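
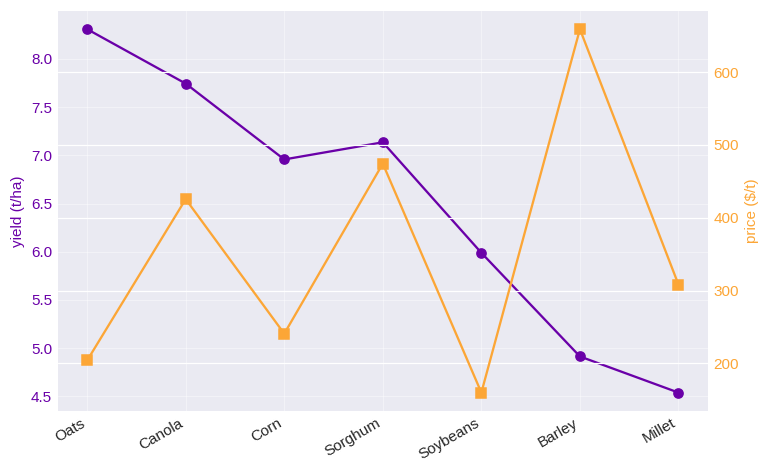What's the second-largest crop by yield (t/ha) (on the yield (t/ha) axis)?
Top 3 (on the yield (t/ha) axis): Oats ≈ 8.5, Canola ≈ 7.5, Sorghum ≈ 7.0.

Canola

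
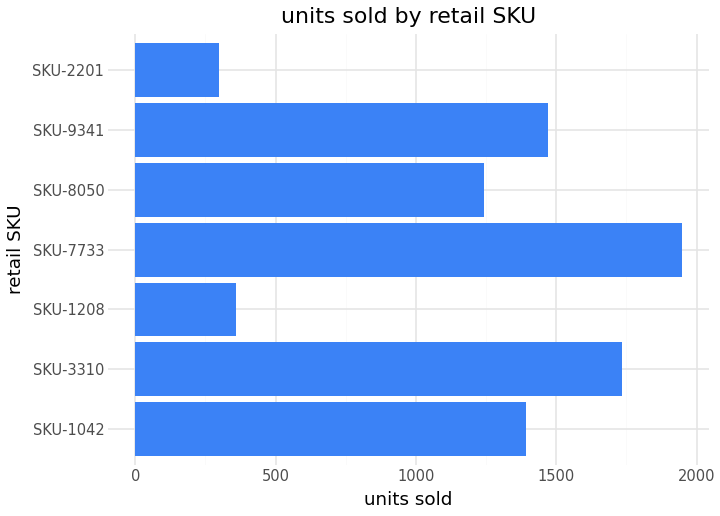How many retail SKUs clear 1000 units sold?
Above 1000: SKU-1042, SKU-3310, SKU-7733, SKU-8050, SKU-9341.

5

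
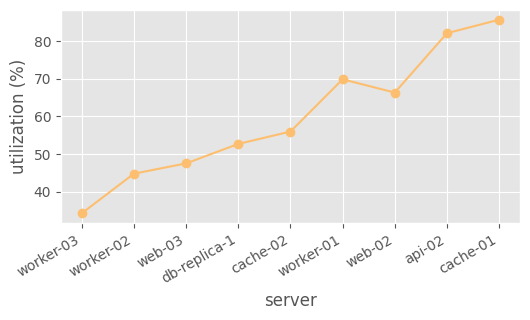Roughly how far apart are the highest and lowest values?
≈ 50

Max cache-01 ≈ 85, min worker-03 ≈ 35; range ≈ 50.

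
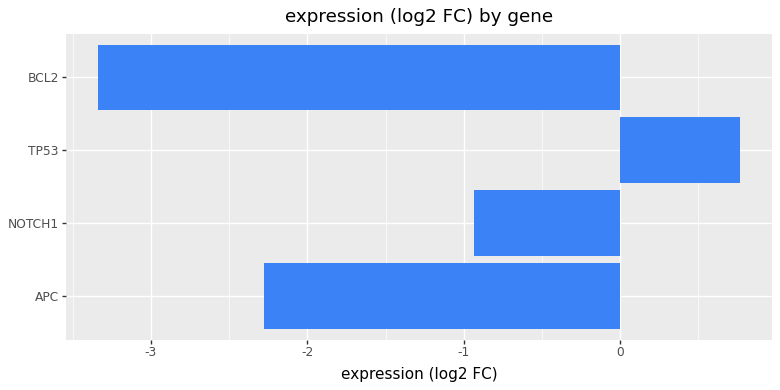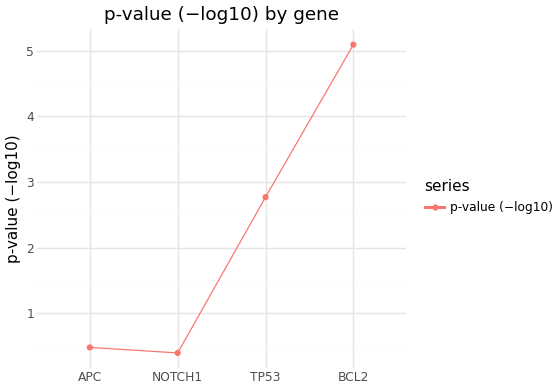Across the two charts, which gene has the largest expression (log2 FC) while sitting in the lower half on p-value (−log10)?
NOTCH1

Chart 2 median p-value (−log10) ≈ 1.5; below-median genes: APC, NOTCH1. Among those, NOTCH1 has the highest expression (log2 FC) (≈ -0.9).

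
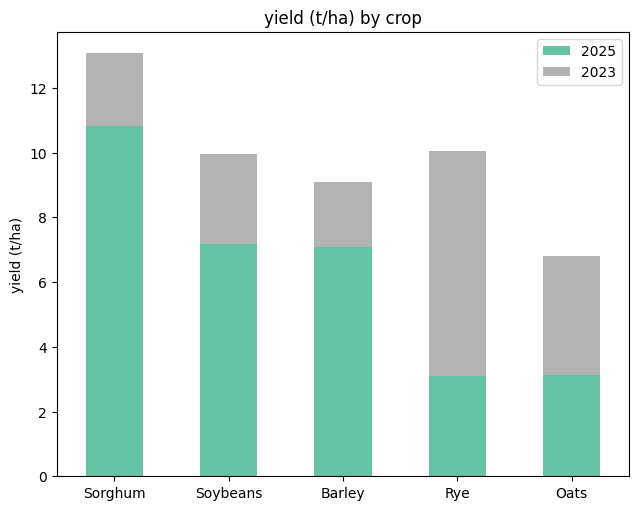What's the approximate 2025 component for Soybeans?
2025 top ≈ 8, bottom ≈ 0; segment ≈ 8.

≈ 8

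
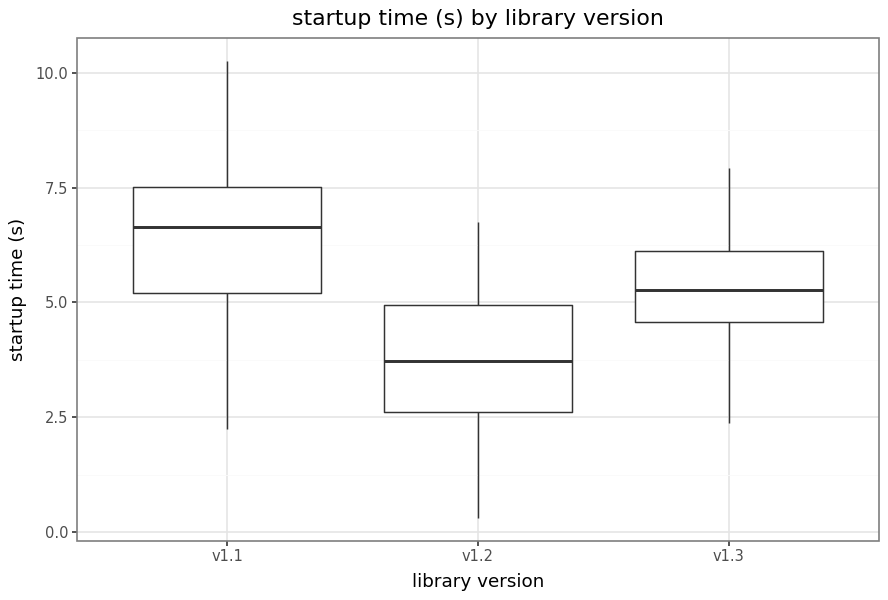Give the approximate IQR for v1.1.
≈ 2.5

Q3 ≈ 7.5, Q1 ≈ 5.0; IQR ≈ 2.5.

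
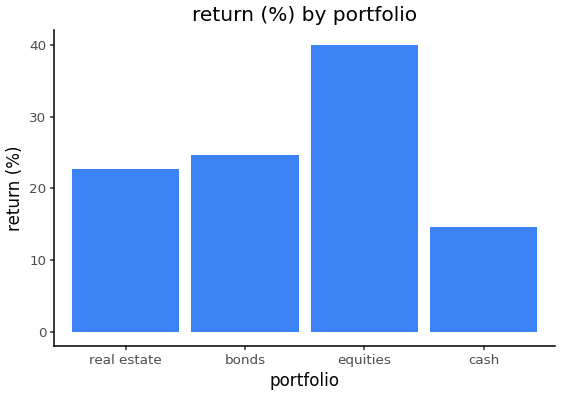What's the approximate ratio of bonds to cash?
bonds ≈ 25, cash ≈ 15; 25/15 ≈ 1.67.

≈ 1.67×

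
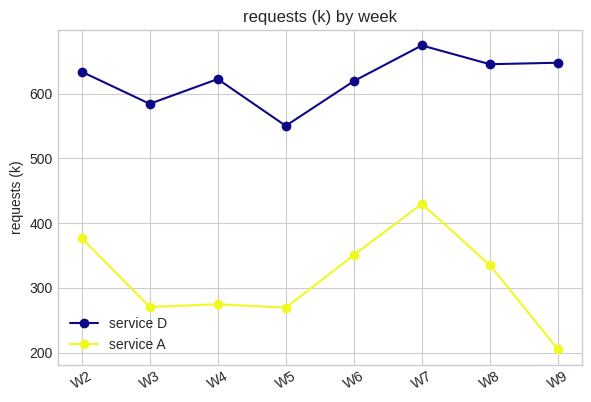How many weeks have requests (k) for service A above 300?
Above 300: W2, W6, W7, W8.

4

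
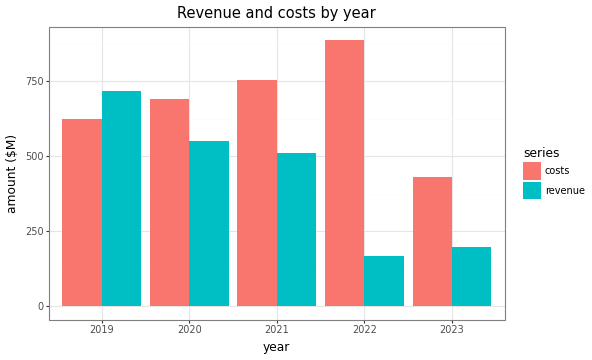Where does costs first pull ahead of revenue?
2019: costs ≈ 600 vs revenue ≈ 700 (not yet); 2020: costs ≈ 700 vs revenue ≈ 500 (first crossover).

2020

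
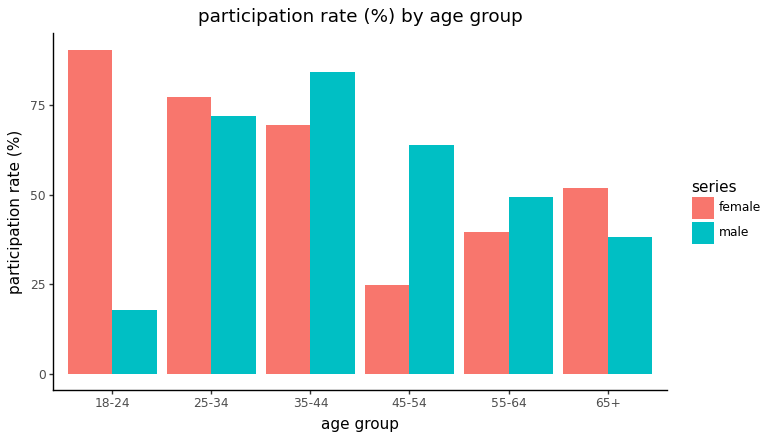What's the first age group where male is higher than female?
35-44

25-34: male ≈ 70 vs female ≈ 80 (not yet); 35-44: male ≈ 80 vs female ≈ 70 (first crossover).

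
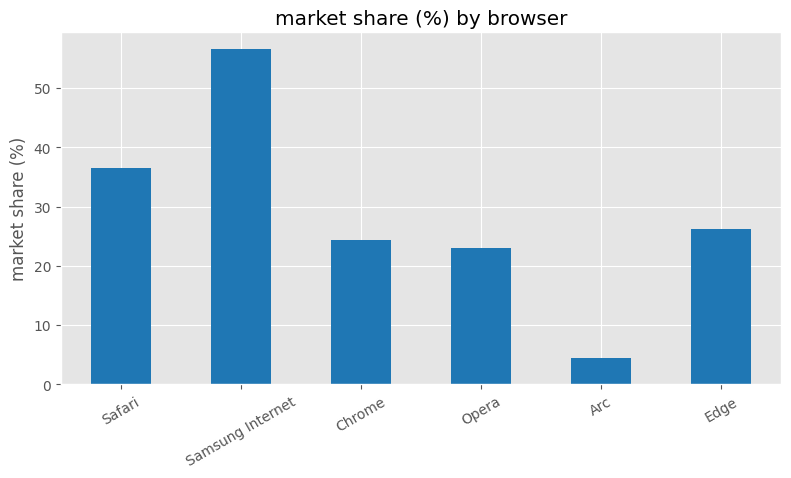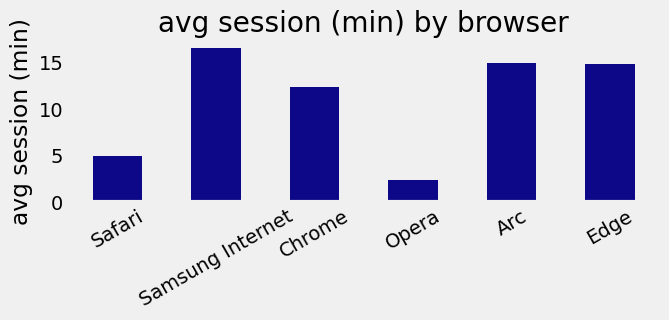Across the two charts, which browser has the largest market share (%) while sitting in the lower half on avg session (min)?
Chart 2 median avg session (min) ≈ 14; below-median browsers: Safari, Chrome, Opera. Among those, Safari has the highest market share (%) (≈ 40).

Safari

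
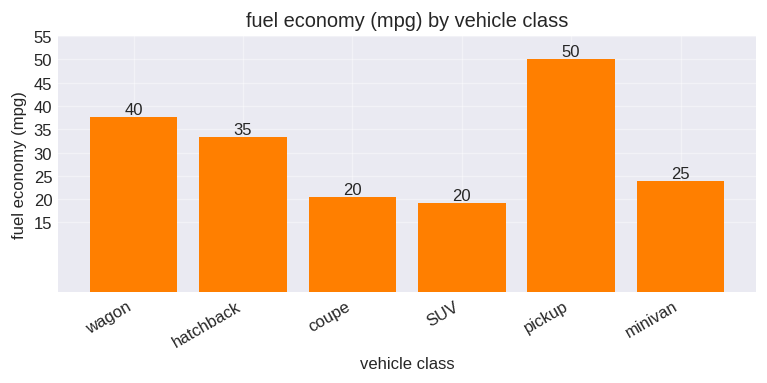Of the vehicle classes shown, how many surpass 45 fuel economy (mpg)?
Above 45: pickup.

1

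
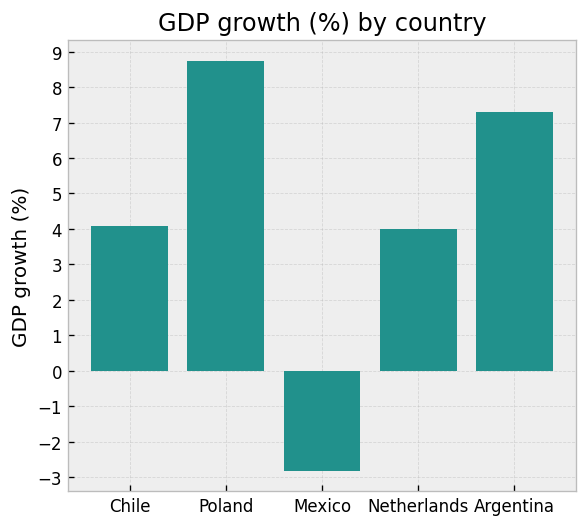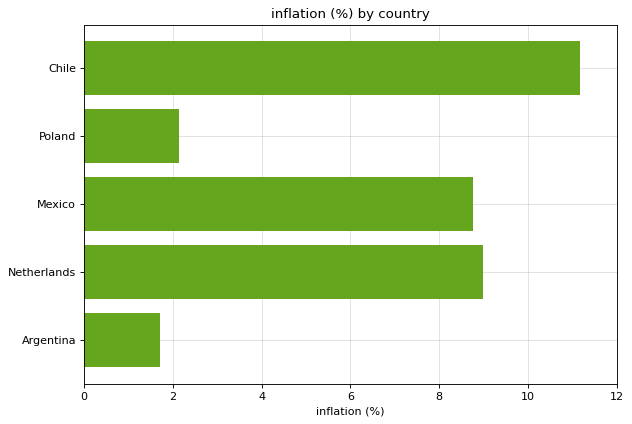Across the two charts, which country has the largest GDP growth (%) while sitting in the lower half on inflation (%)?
Chart 2 median inflation (%) ≈ 8; below-median countries: Poland, Argentina. Among those, Poland has the highest GDP growth (%) (≈ 9).

Poland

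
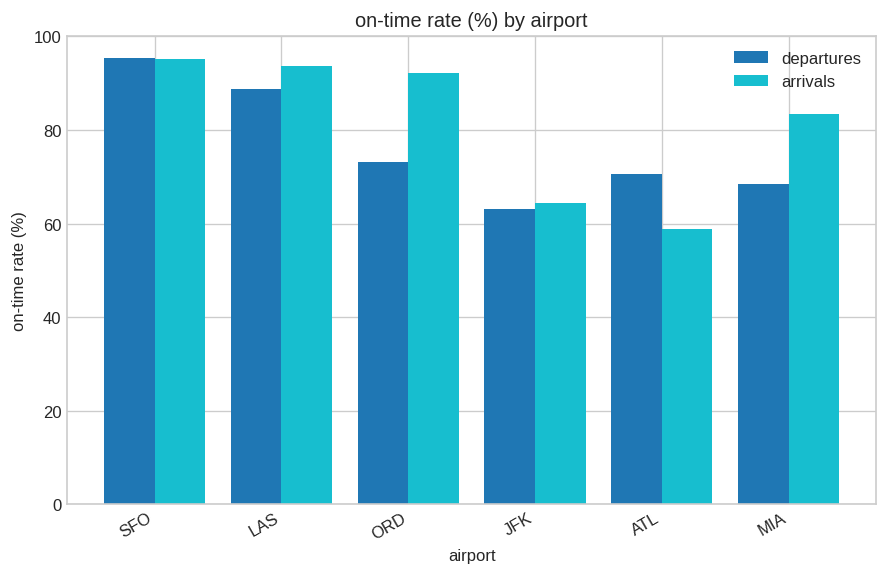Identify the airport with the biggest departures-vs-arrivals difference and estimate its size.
ORD, ≈ 20 %

ORD: departures ≈ 70, arrivals ≈ 90 → gap ≈ 20. Next-largest (MIA) is only ≈ 10.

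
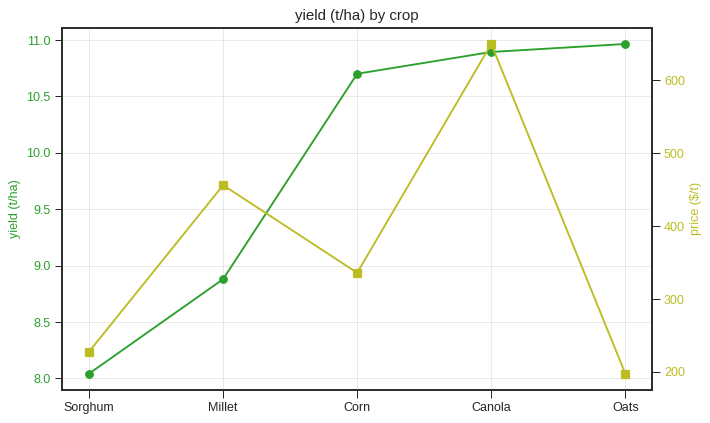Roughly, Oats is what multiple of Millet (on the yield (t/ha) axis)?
Oats ≈ 11.0, Millet ≈ 9.0; 11.0/9.0 ≈ 1.22.

≈ 1.22×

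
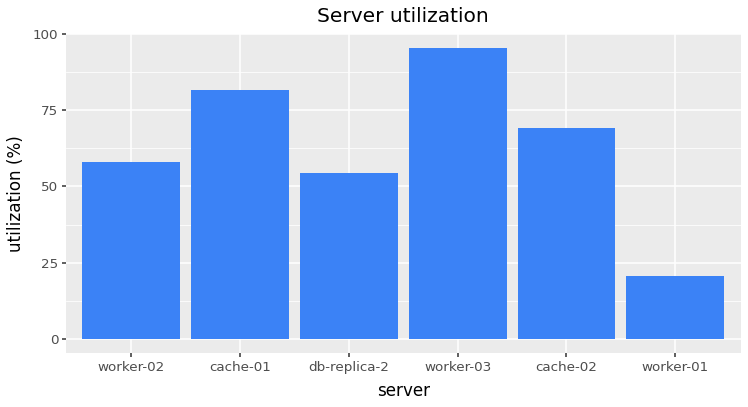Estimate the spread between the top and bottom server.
Max worker-03 ≈ 100, min worker-01 ≈ 20; range ≈ 80.

≈ 80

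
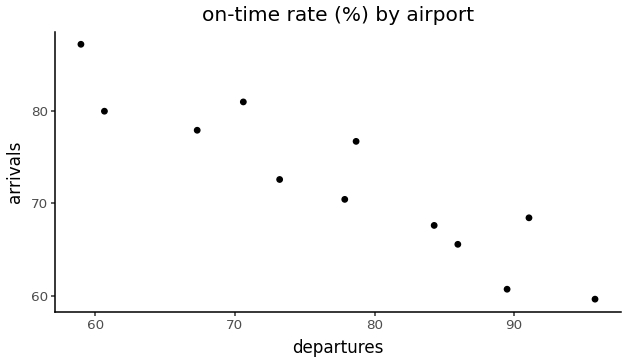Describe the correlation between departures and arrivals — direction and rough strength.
negative, strong

Points are negatively correlated; strong (|r| ≈ 0.9).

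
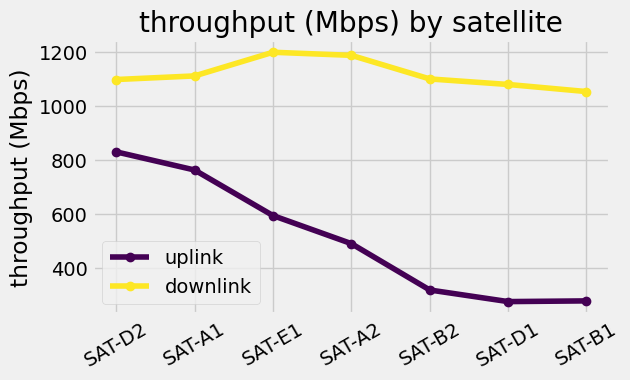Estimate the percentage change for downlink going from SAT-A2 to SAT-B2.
SAT-A2 ≈ 1200, SAT-B2 ≈ 1100; (1100 − 1200) / 1200 ≈ -8.3%.

≈ -8.3%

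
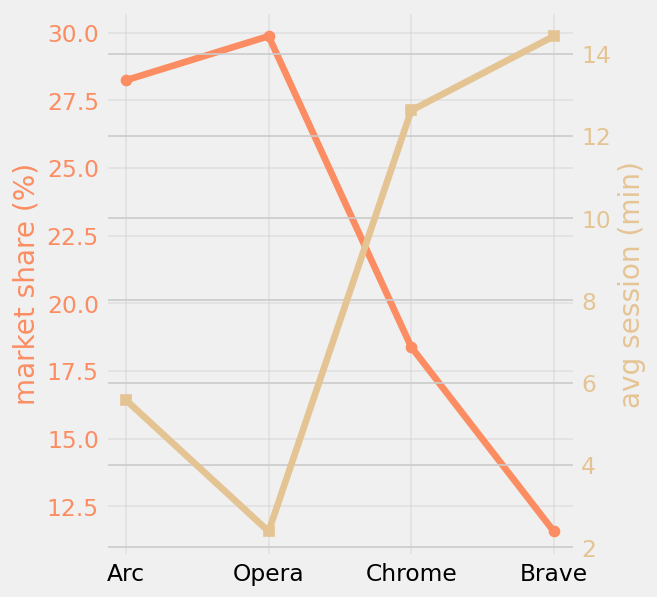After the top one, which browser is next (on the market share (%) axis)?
Arc

Top 3 (on the market share (%) axis): Opera ≈ 30, Arc ≈ 28, Chrome ≈ 18.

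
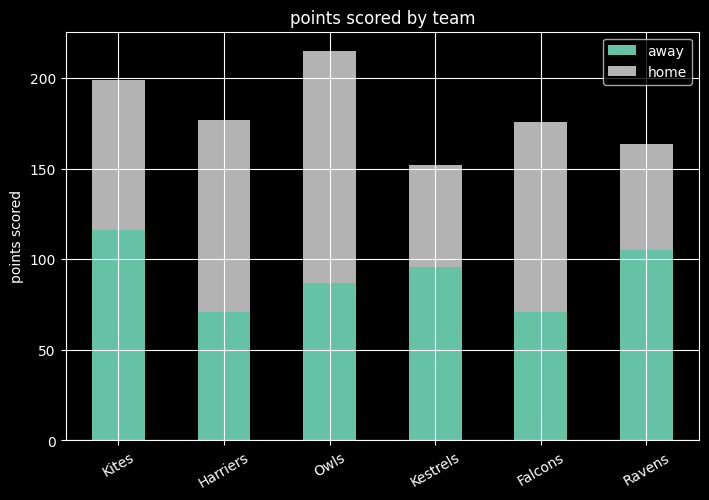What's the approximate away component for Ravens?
≈ 100

away top ≈ 100, bottom ≈ 0; segment ≈ 100.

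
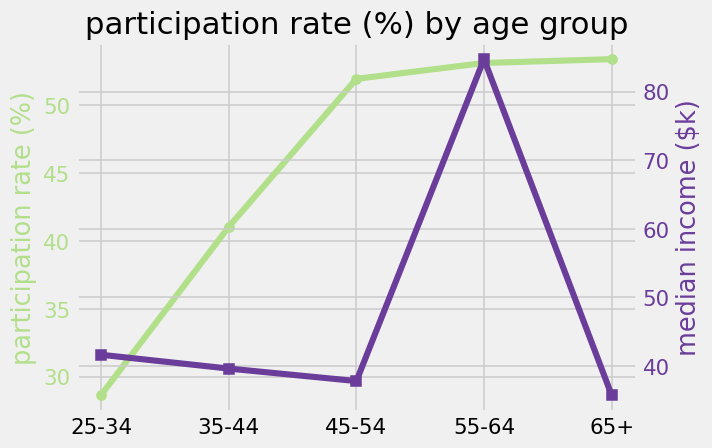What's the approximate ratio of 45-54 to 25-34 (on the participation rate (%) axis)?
≈ 1.67×

45-54 ≈ 50, 25-34 ≈ 30; 50/30 ≈ 1.67.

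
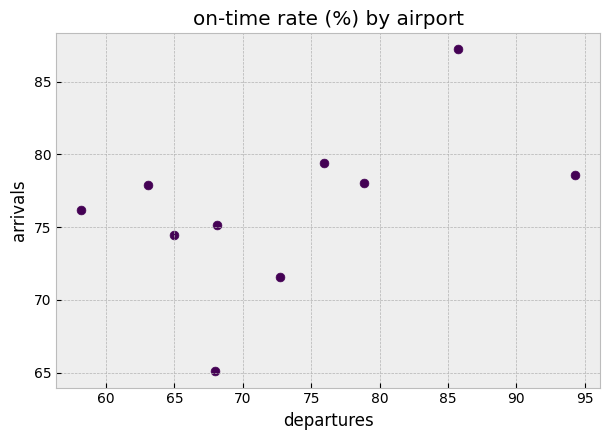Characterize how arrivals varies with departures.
positive, moderate

Points are positively correlated; moderate (|r| ≈ 0.5).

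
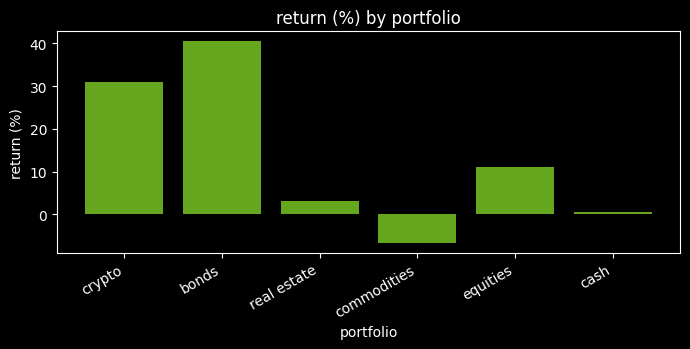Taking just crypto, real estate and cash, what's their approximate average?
≈ 12

(30 + 5 + 0) / 3 ≈ 12.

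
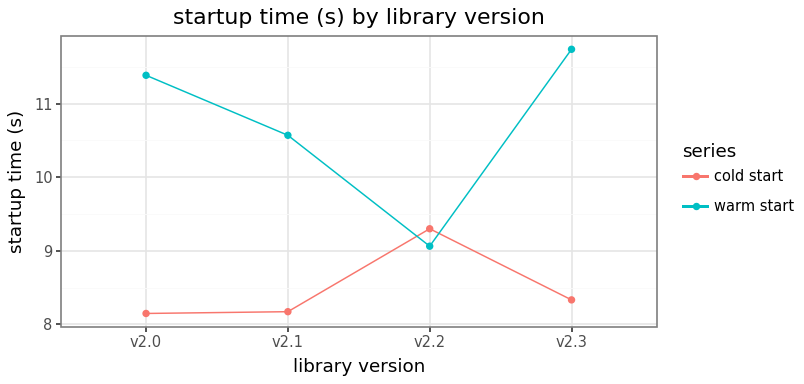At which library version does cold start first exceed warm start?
v2.2

v2.1: cold start ≈ 8.0 vs warm start ≈ 10.5 (not yet); v2.2: cold start ≈ 9.5 vs warm start ≈ 9.0 (first crossover).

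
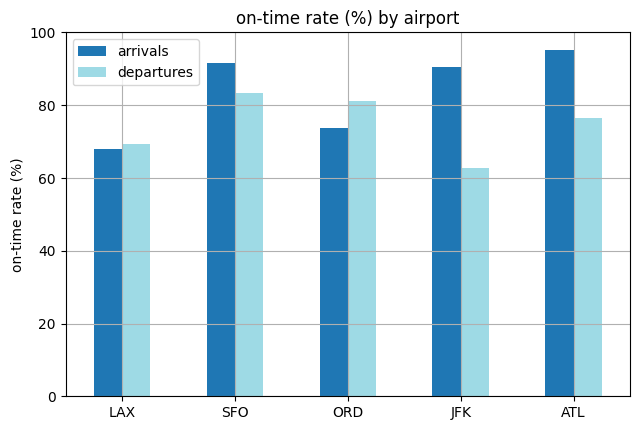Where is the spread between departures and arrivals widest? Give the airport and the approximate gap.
JFK: departures ≈ 60, arrivals ≈ 90 → gap ≈ 30. Next-largest (ATL) is only ≈ 20.

JFK, ≈ 30 %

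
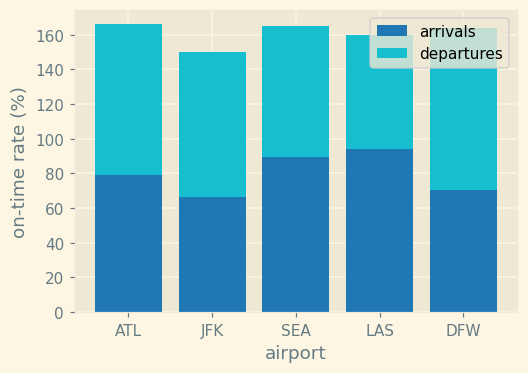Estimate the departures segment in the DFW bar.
≈ 80

departures top ≈ 160, bottom ≈ 80; segment ≈ 80.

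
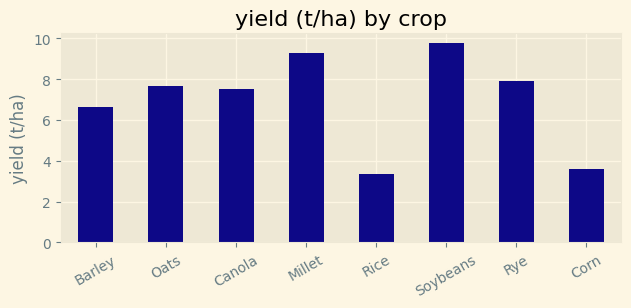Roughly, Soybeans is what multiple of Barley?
Soybeans ≈ 10, Barley ≈ 7; 10/7 ≈ 1.43.

≈ 1.43×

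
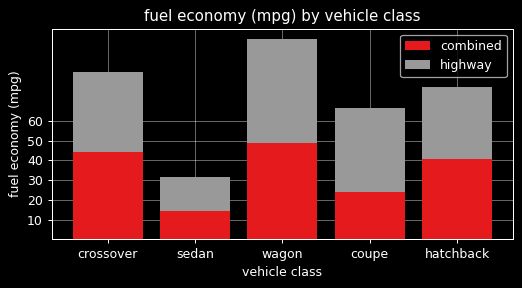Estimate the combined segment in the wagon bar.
≈ 50

combined top ≈ 50, bottom ≈ 0; segment ≈ 50.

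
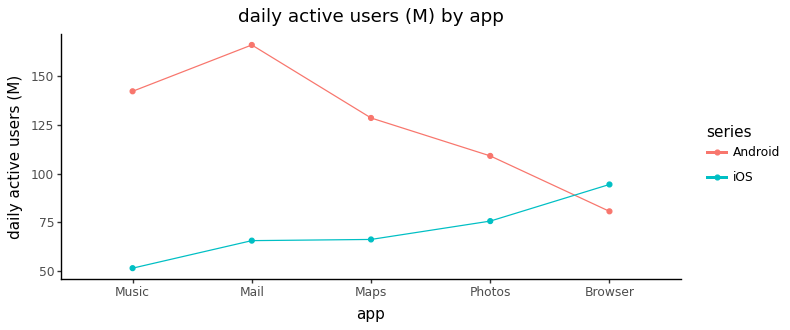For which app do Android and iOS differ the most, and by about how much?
Mail, ≈ 100 M

Mail: Android ≈ 170, iOS ≈ 70 → gap ≈ 100. Next-largest (Music) is only ≈ 90.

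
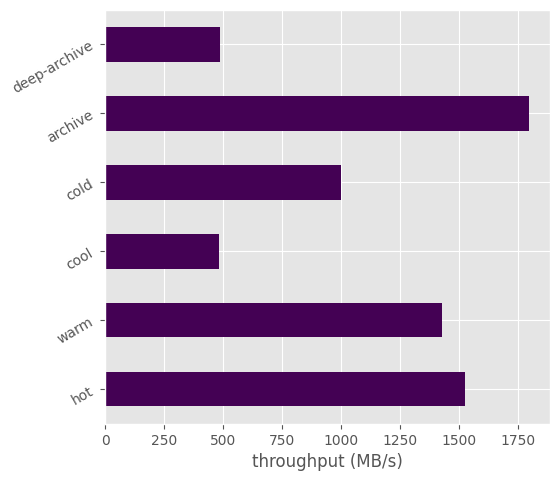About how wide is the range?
≈ 1400

Max archive ≈ 1800, min cool ≈ 400; range ≈ 1400.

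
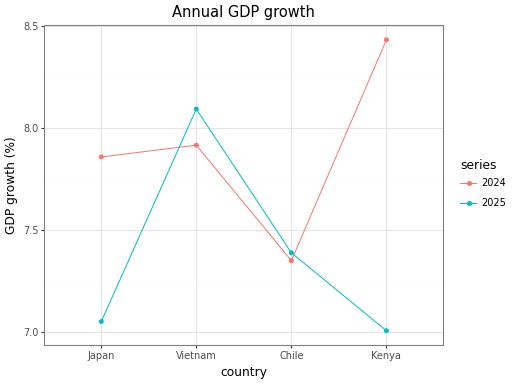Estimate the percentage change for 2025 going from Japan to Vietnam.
≈ +14.3%

Japan ≈ 7.0, Vietnam ≈ 8.0; (8.0 − 7.0) / 7.0 ≈ +14.3%.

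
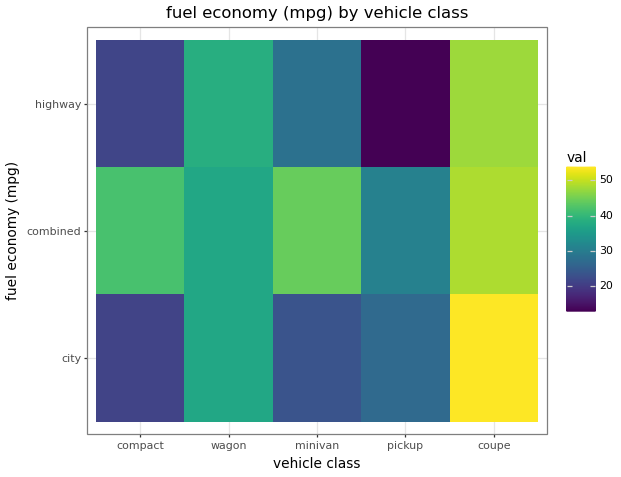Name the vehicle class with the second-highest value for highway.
wagon

Top 3 for highway: coupe ≈ 50, wagon ≈ 40, minivan ≈ 30.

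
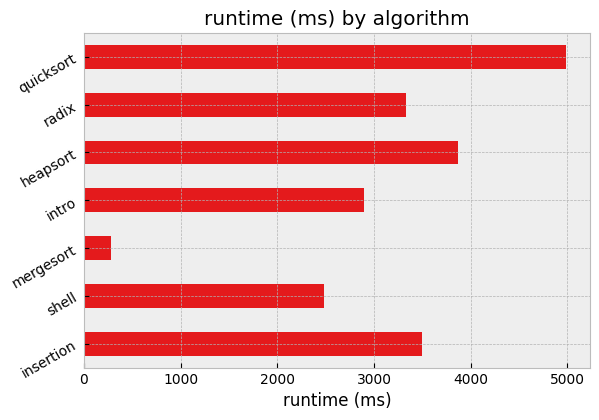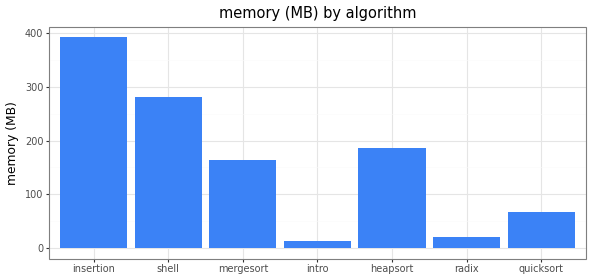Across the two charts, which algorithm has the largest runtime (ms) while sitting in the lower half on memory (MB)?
Chart 2 median memory (MB) ≈ 150; below-median algorithms: intro, radix, quicksort. Among those, quicksort has the highest runtime (ms) (≈ 5000).

quicksort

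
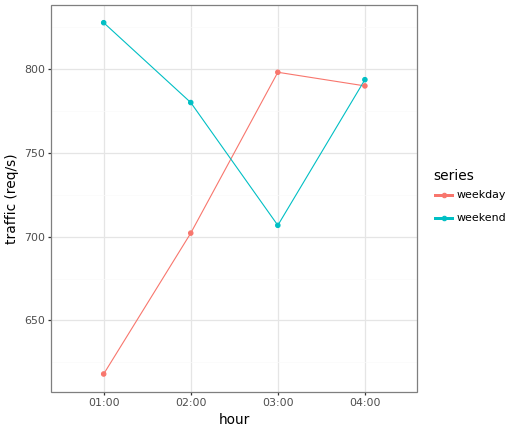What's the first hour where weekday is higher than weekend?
02:00: weekday ≈ 700 vs weekend ≈ 780 (not yet); 03:00: weekday ≈ 800 vs weekend ≈ 700 (first crossover).

03:00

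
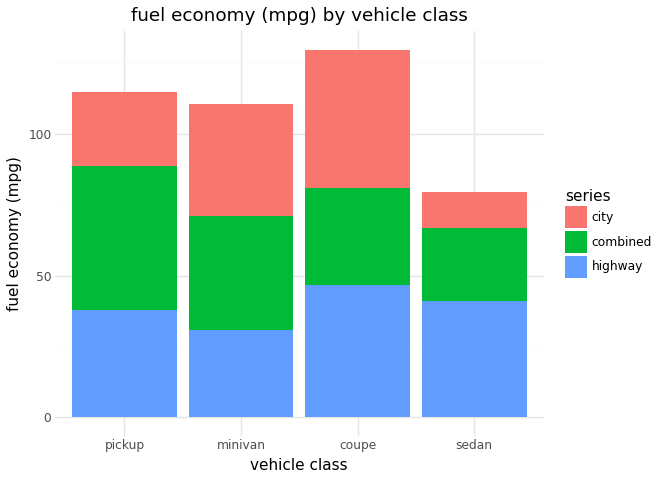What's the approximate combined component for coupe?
combined top ≈ 80, bottom ≈ 40; segment ≈ 40.

≈ 40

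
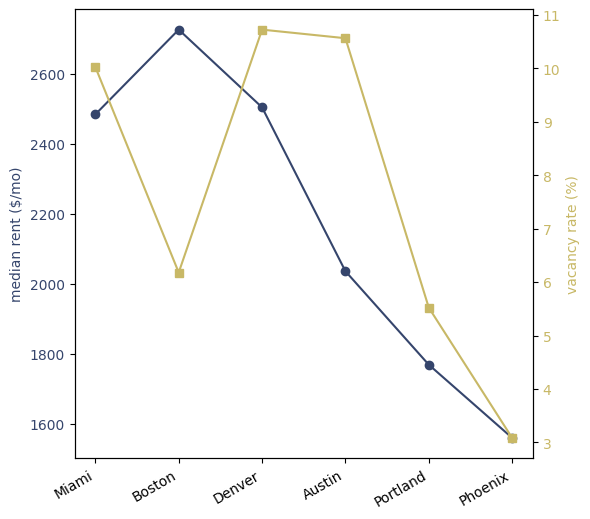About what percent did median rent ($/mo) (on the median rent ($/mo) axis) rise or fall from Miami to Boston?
Miami ≈ 2500, Boston ≈ 2700; (2700 − 2500) / 2500 ≈ +8%.

≈ +8%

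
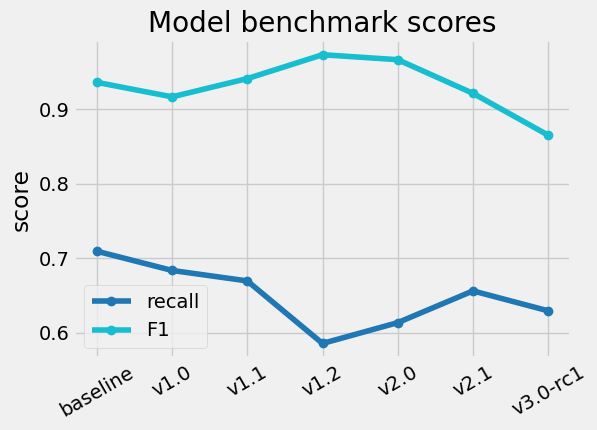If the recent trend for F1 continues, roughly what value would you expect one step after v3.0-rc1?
Last three: 0.95, 0.90, 0.85 → slope ≈ -0.05/step → next ≈ 0.8.

≈ 0.8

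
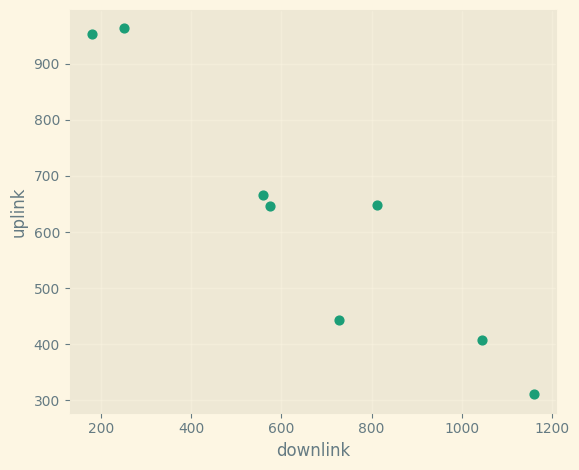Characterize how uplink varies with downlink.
negative, strong

Points are negatively correlated; strong (|r| ≈ 0.9).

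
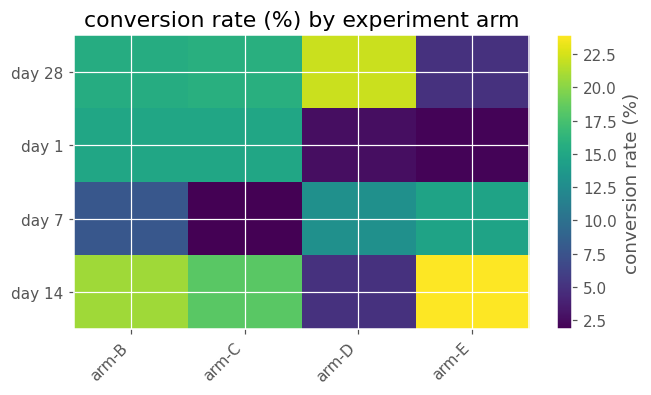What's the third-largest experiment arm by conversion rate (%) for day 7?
Top 4 for day 7: arm-E ≈ 14, arm-D ≈ 12, arm-B ≈ 8, arm-C ≈ 2.

arm-B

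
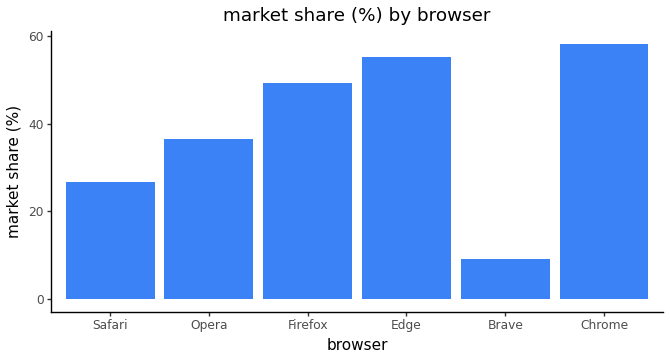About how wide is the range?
Max Chrome ≈ 60, min Brave ≈ 10; range ≈ 50.

≈ 50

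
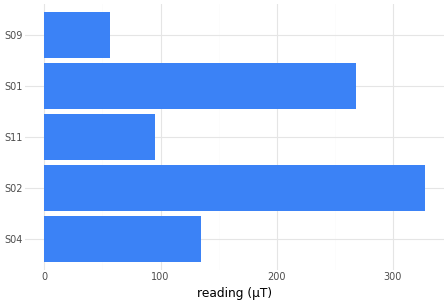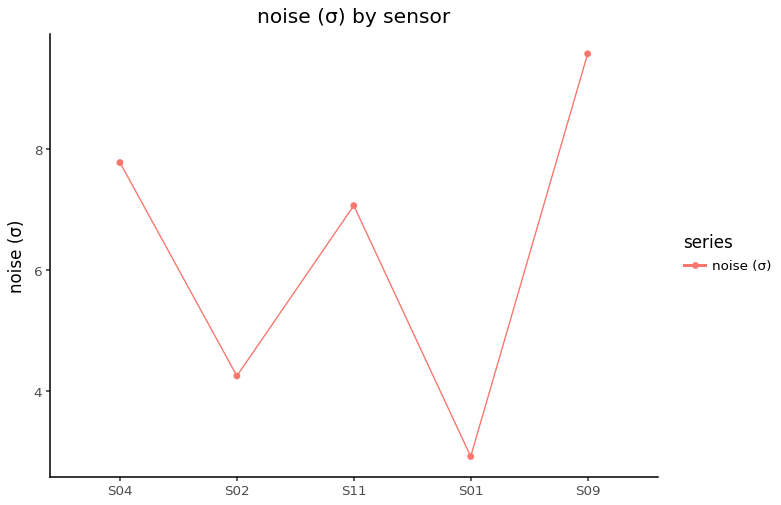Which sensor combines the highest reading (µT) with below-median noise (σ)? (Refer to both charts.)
S02

Chart 2 median noise (σ) ≈ 7; below-median sensors: S02, S01. Among those, S02 has the highest reading (µT) (≈ 350).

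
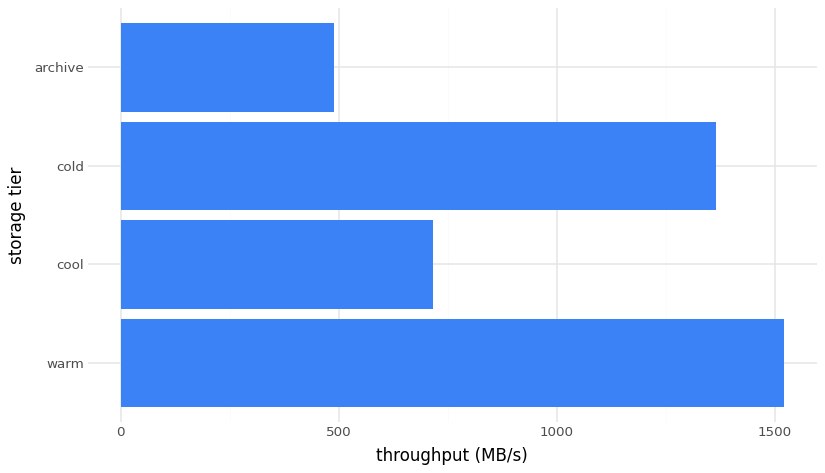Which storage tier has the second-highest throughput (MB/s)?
Top 3: warm ≈ 1600, cold ≈ 1400, cool ≈ 800.

cold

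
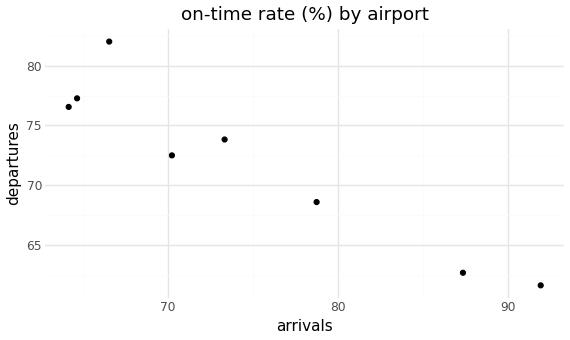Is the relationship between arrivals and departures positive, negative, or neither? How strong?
negative, strong

Points are negatively correlated; strong (|r| ≈ 0.9).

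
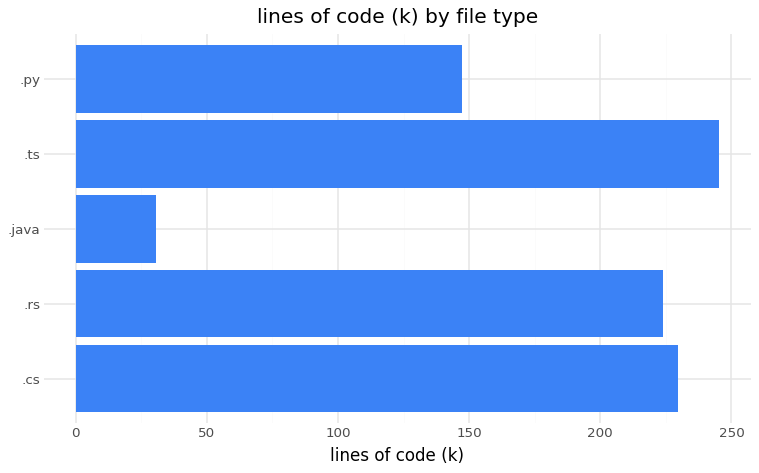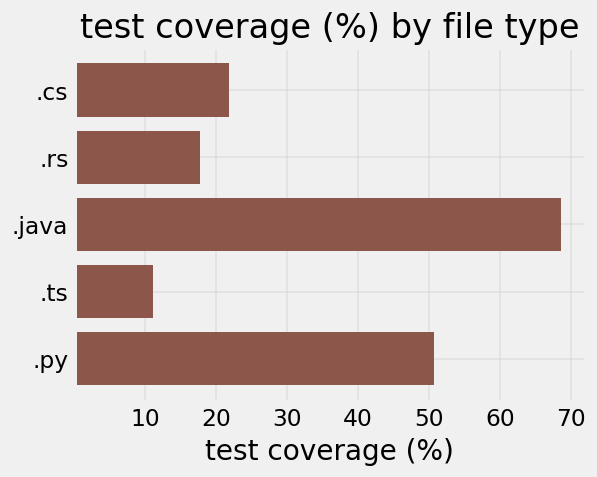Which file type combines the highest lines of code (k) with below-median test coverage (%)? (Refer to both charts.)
.ts

Chart 2 median test coverage (%) ≈ 20; below-median file types: .rs, .ts. Among those, .ts has the highest lines of code (k) (≈ 250).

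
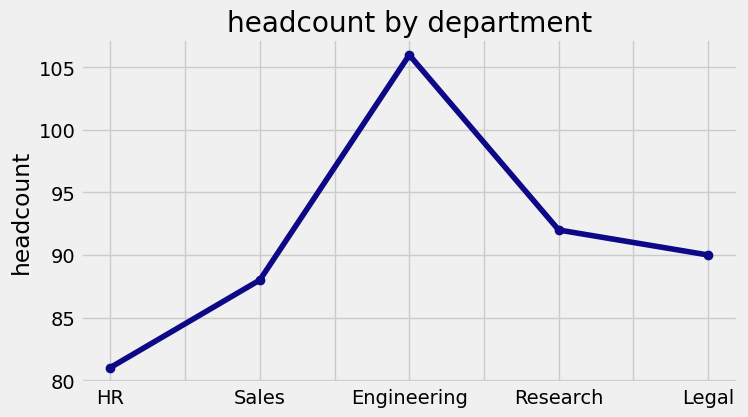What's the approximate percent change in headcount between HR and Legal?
≈ +12.5%

HR ≈ 80, Legal ≈ 90; (90 − 80) / 80 ≈ +12.5%.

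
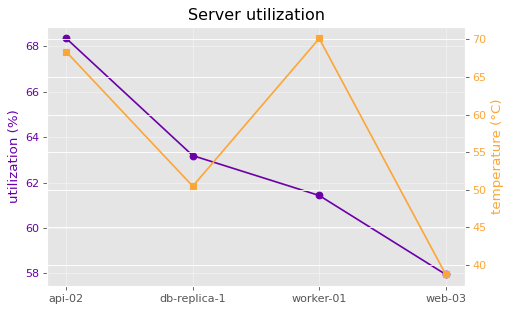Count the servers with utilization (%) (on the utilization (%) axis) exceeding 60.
3

Above 60: api-02, db-replica-1, worker-01.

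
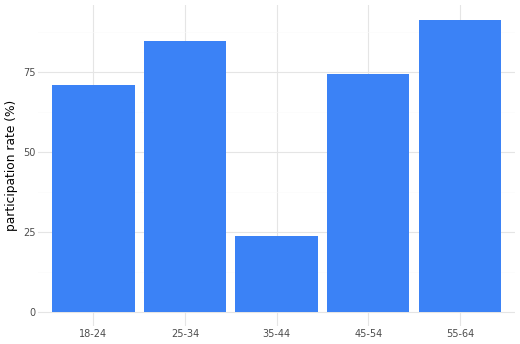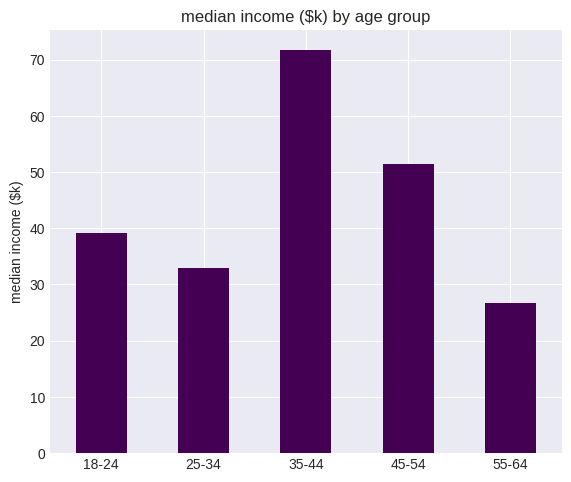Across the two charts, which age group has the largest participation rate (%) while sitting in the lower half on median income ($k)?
55-64

Chart 2 median median income ($k) ≈ 40; below-median age groups: 25-34, 55-64. Among those, 55-64 has the highest participation rate (%) (≈ 90).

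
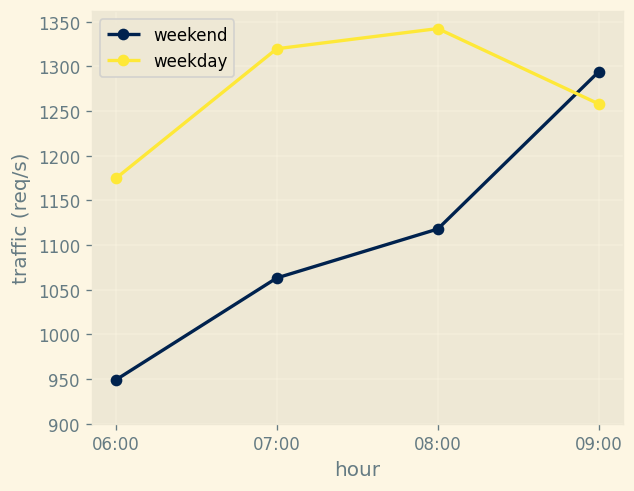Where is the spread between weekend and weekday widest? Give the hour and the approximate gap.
07:00, ≈ 250 req/s

07:00: weekend ≈ 1050, weekday ≈ 1300 → gap ≈ 250. Next-largest (06:00) is only ≈ 200.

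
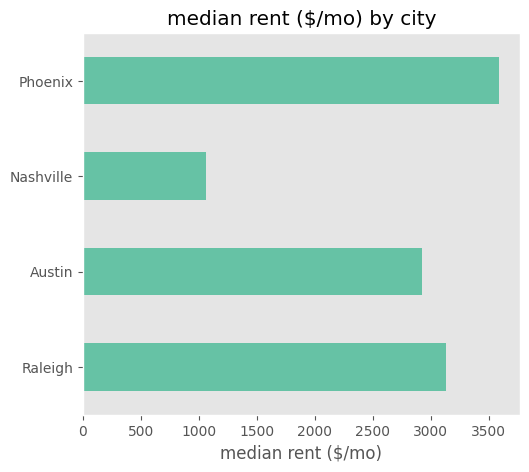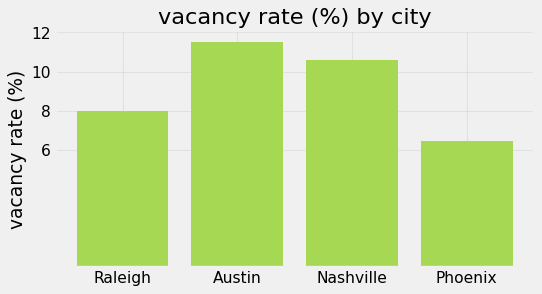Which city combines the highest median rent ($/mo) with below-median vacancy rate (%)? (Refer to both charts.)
Phoenix

Chart 2 median vacancy rate (%) ≈ 10; below-median cities: Raleigh, Phoenix. Among those, Phoenix has the highest median rent ($/mo) (≈ 3500).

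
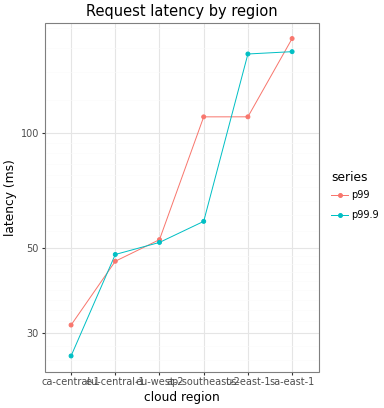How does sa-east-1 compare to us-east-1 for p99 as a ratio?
sa-east-1 ≈ 180, us-east-1 ≈ 120; 180/120 ≈ 1.5.

≈ 1.5×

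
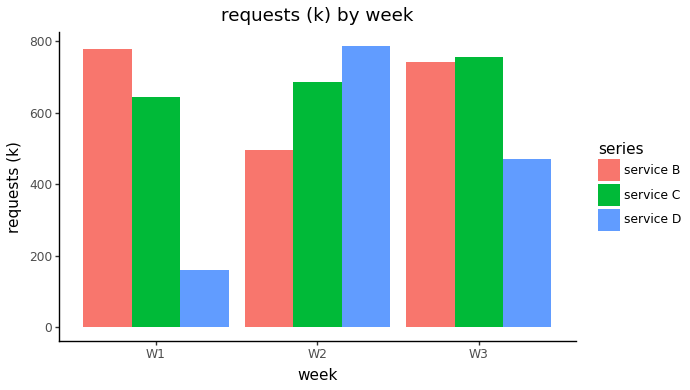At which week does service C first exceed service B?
W1: service C ≈ 600 vs service B ≈ 800 (not yet); W2: service C ≈ 700 vs service B ≈ 500 (first crossover).

W2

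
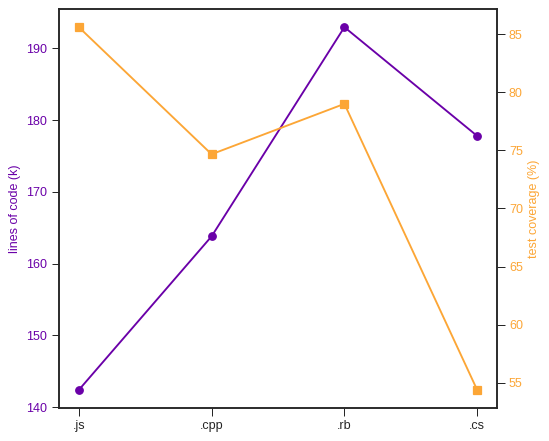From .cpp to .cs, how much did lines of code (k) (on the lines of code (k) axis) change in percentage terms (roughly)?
.cpp ≈ 165, .cs ≈ 180; (180 − 165) / 165 ≈ +9.1%.

≈ +9.1%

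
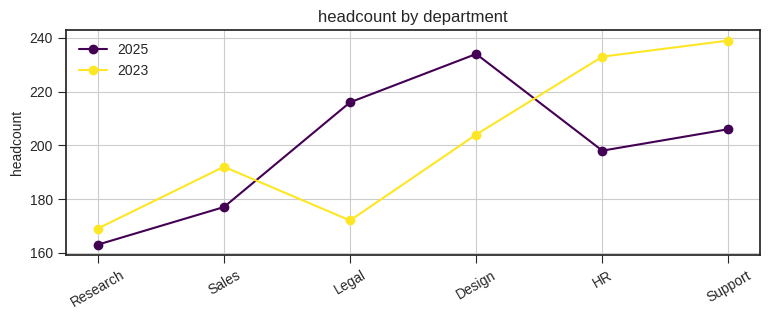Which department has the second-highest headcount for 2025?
Legal

Top 3 for 2025: Design ≈ 230, Legal ≈ 220, Support ≈ 210.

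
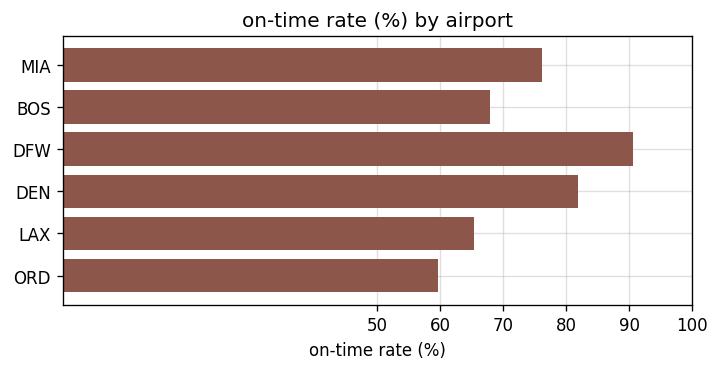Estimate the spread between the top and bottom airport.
Max DFW ≈ 90, min ORD ≈ 60; range ≈ 30.

≈ 30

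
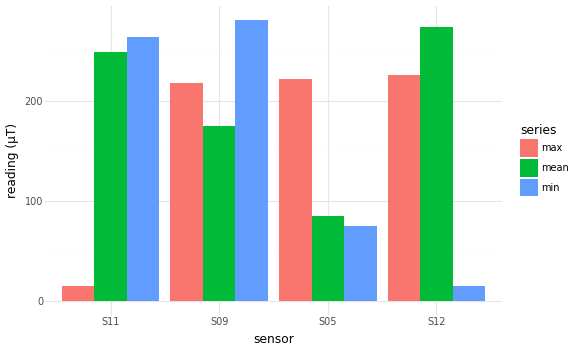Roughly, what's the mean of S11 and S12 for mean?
≈ 262

(250 + 275) / 2 ≈ 262.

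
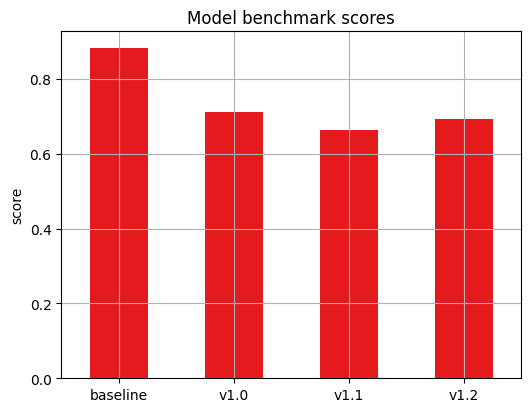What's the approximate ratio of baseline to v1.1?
≈ 1.29×

baseline ≈ 0.9, v1.1 ≈ 0.7; 0.9/0.7 ≈ 1.29.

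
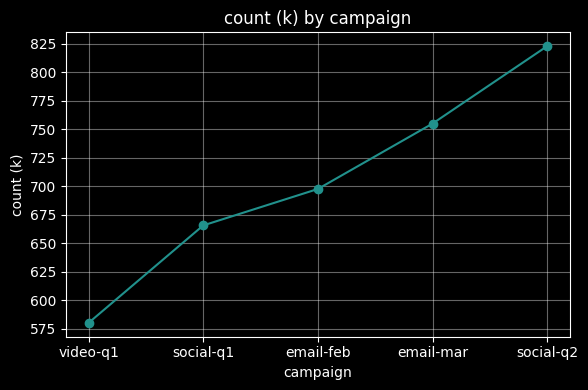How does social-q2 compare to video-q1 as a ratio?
≈ 1.43×

social-q2 ≈ 825, video-q1 ≈ 575; 825/575 ≈ 1.43.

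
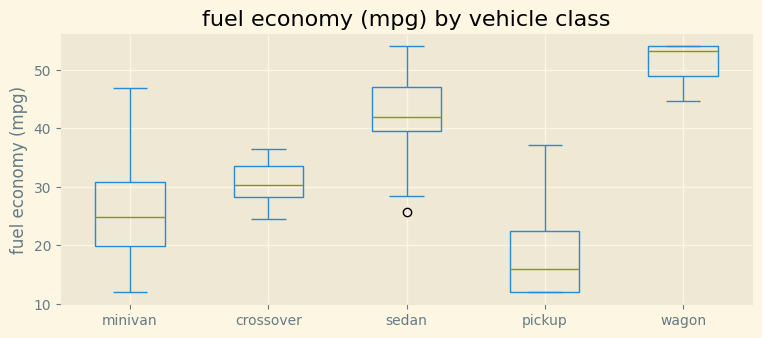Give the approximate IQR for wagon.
Q3 ≈ 55, Q1 ≈ 50; IQR ≈ 5.

≈ 5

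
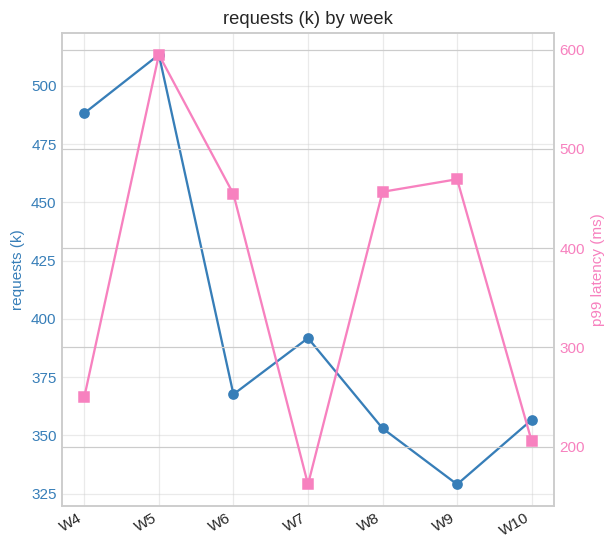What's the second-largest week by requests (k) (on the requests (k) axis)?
Top 3 (on the requests (k) axis): W5 ≈ 520, W4 ≈ 480, W7 ≈ 400.

W4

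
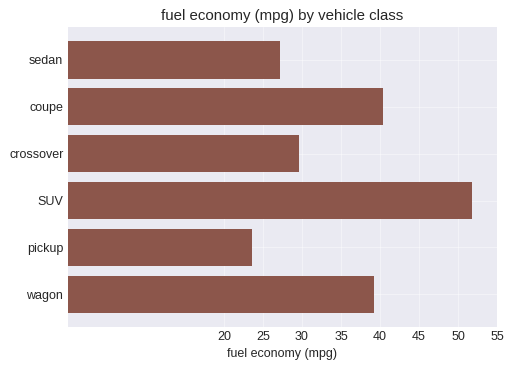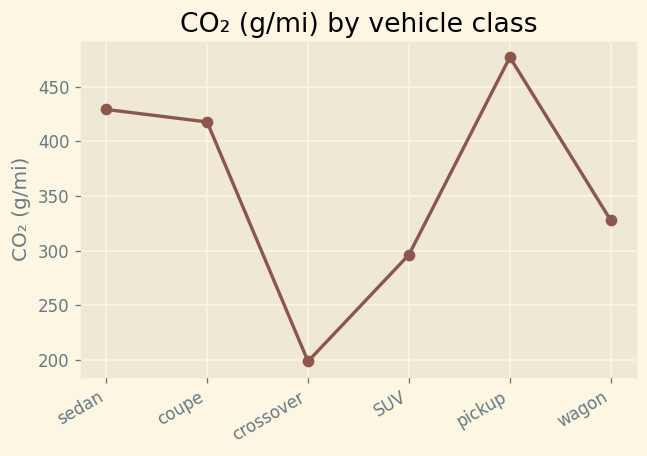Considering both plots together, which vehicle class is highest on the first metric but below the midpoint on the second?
Chart 2 median CO₂ (g/mi) ≈ 350; below-median vehicle classes: crossover, SUV, wagon. Among those, SUV has the highest fuel economy (mpg) (≈ 50).

SUV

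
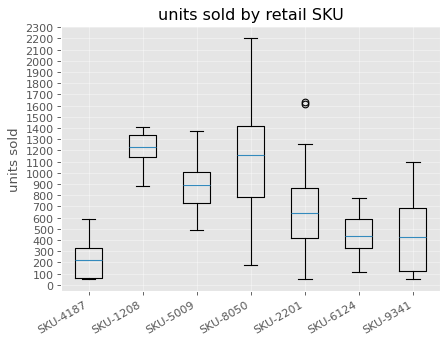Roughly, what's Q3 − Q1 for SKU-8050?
≈ 600

Q3 ≈ 1400, Q1 ≈ 800; IQR ≈ 600.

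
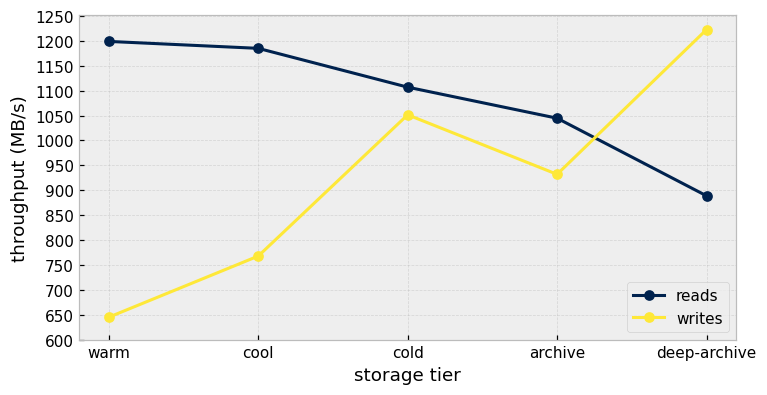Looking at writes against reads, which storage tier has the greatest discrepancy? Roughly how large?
warm, ≈ 550 MB/s

warm: writes ≈ 650, reads ≈ 1200 → gap ≈ 550. Next-largest (cool) is only ≈ 450.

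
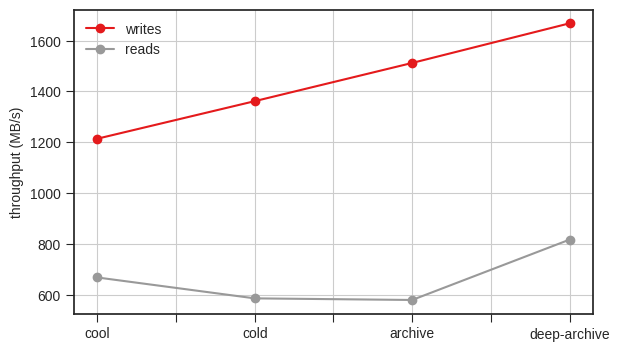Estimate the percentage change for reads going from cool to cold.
≈ -14.3%

cool ≈ 700, cold ≈ 600; (600 − 700) / 700 ≈ -14.3%.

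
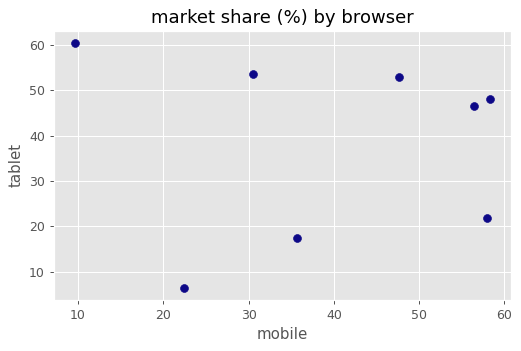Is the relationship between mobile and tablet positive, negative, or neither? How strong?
no clear correlation

Points are roughly uncorrelated; weak (|r| ≈ 0.0).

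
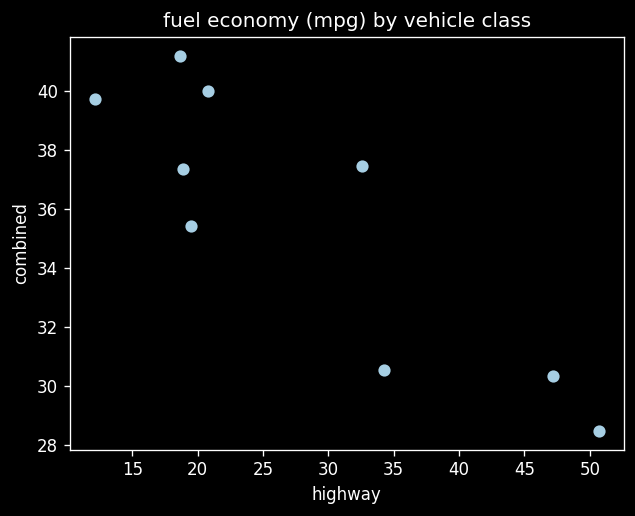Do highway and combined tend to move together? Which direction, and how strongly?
Points are negatively correlated; strong (|r| ≈ 0.9).

negative, strong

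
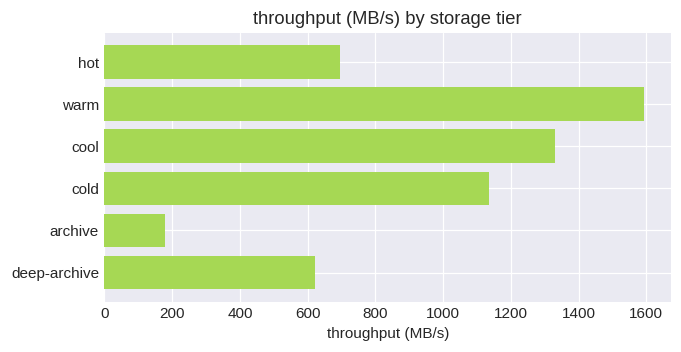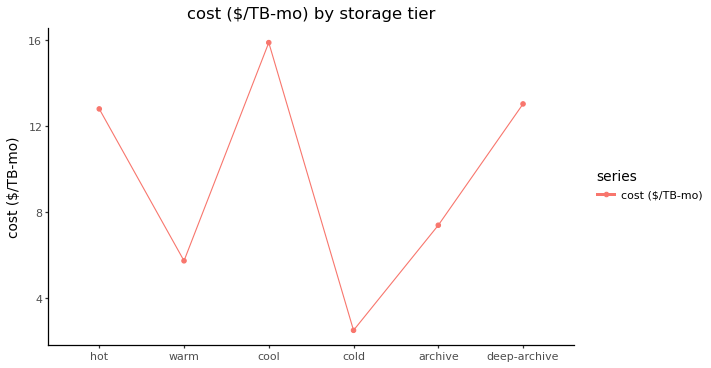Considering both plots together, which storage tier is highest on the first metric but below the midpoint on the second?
Chart 2 median cost ($/TB-mo) ≈ 10; below-median storage tiers: warm, cold, archive. Among those, warm has the highest throughput (MB/s) (≈ 1600).

warm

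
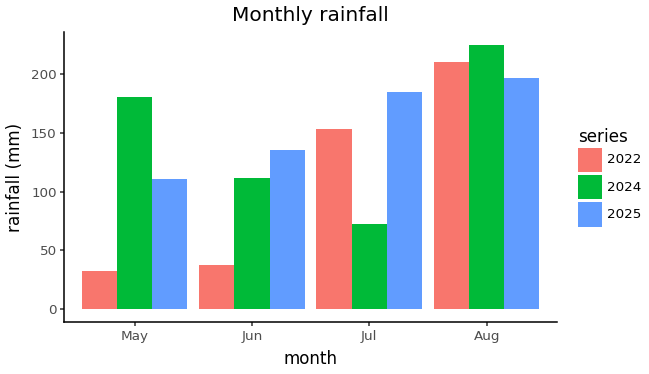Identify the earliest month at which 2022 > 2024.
Jul

Jun: 2022 ≈ 40 vs 2024 ≈ 120 (not yet); Jul: 2022 ≈ 160 vs 2024 ≈ 80 (first crossover).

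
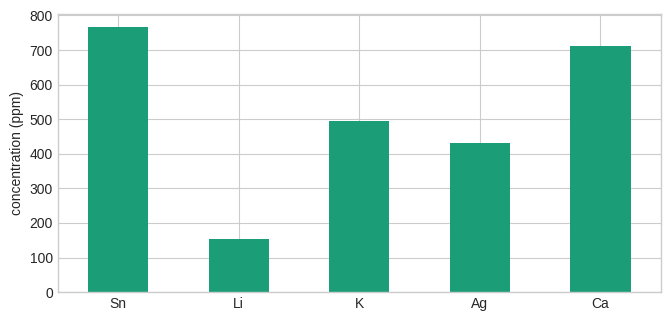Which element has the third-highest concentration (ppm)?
Top 4: Sn ≈ 800, Ca ≈ 700, K ≈ 500, Ag ≈ 400.

K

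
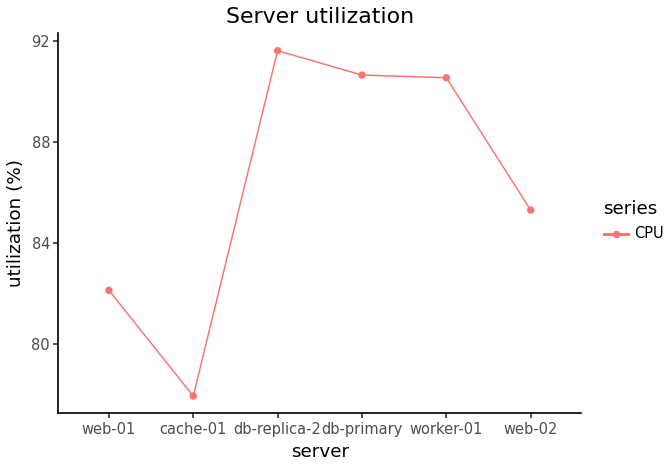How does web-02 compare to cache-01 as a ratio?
web-02 ≈ 86, cache-01 ≈ 78; 86/78 ≈ 1.1.

≈ 1.1×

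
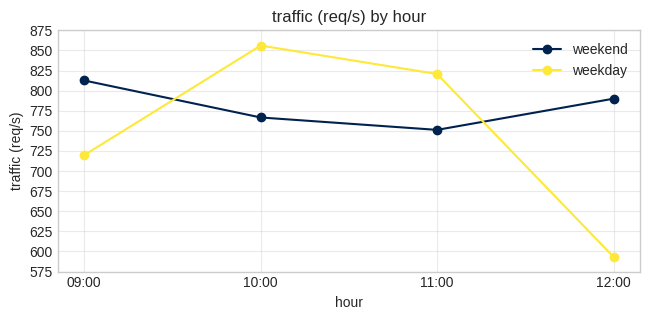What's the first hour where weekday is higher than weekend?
09:00: weekday ≈ 725 vs weekend ≈ 825 (not yet); 10:00: weekday ≈ 850 vs weekend ≈ 775 (first crossover).

10:00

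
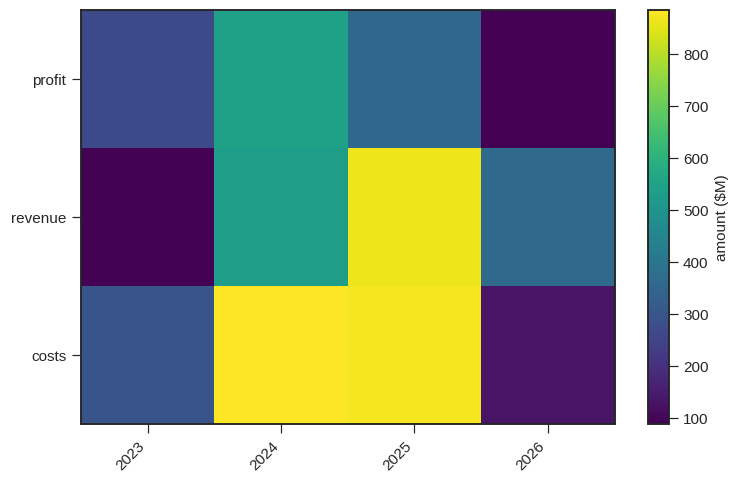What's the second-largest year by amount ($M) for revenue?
Top 3 for revenue: 2025 ≈ 900, 2024 ≈ 500, 2026 ≈ 400.

2024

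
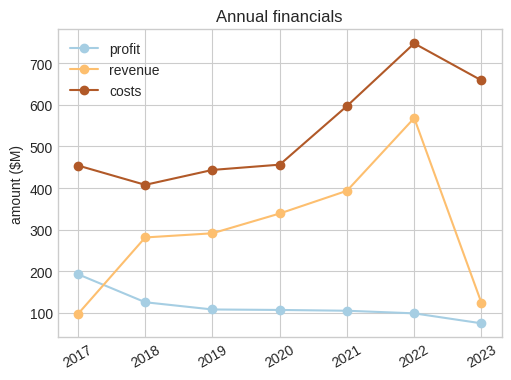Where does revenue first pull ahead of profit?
2018

2017: revenue ≈ 100 vs profit ≈ 200 (not yet); 2018: revenue ≈ 300 vs profit ≈ 100 (first crossover).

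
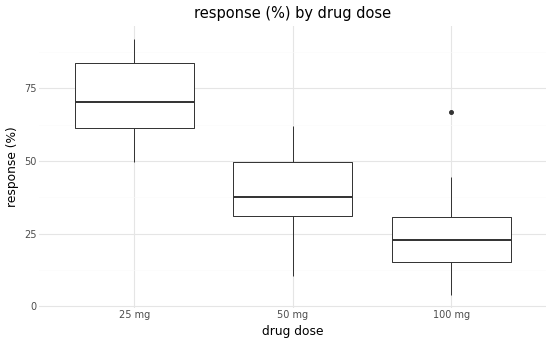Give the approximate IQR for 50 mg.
Q3 ≈ 50, Q1 ≈ 30; IQR ≈ 20.

≈ 20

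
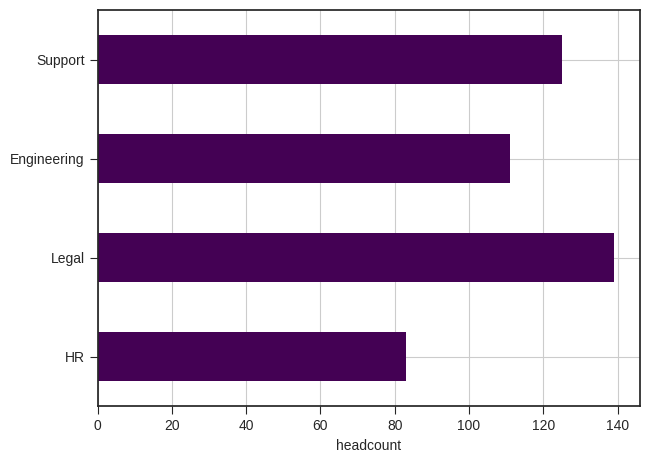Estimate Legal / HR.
≈ 1.75×

Legal ≈ 140, HR ≈ 80; 140/80 ≈ 1.75.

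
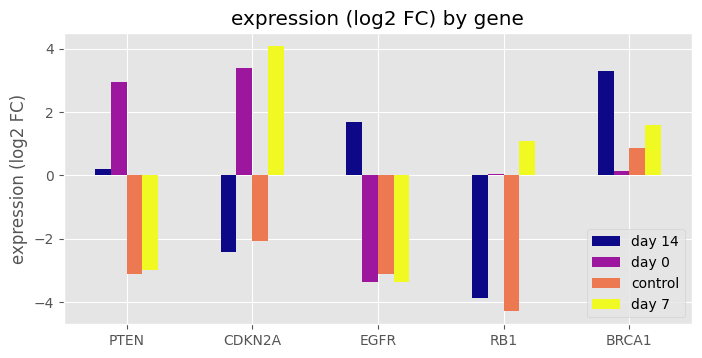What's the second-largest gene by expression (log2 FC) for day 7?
Top 3 for day 7: CDKN2A ≈ 4, BRCA1 ≈ 2, RB1 ≈ 1.

BRCA1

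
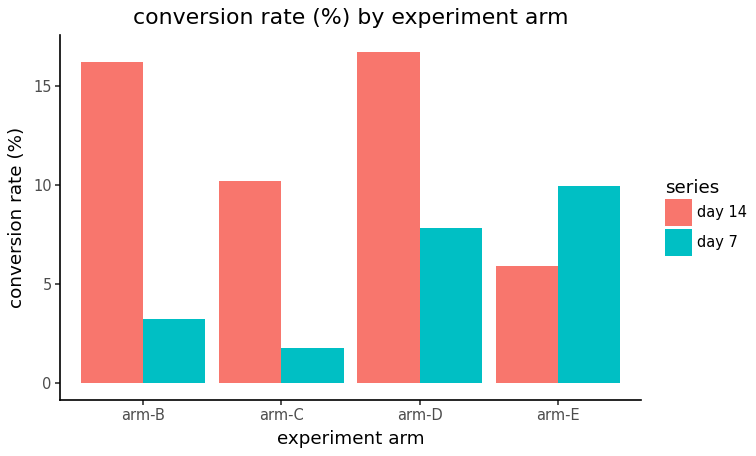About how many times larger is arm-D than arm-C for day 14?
arm-D ≈ 16, arm-C ≈ 10; 16/10 ≈ 1.6.

≈ 1.6×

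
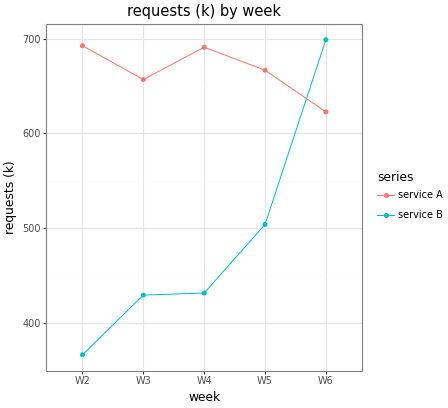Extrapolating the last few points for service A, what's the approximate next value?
Last three: 700, 650, 600 → slope ≈ -50/step → next ≈ 550.

≈ 550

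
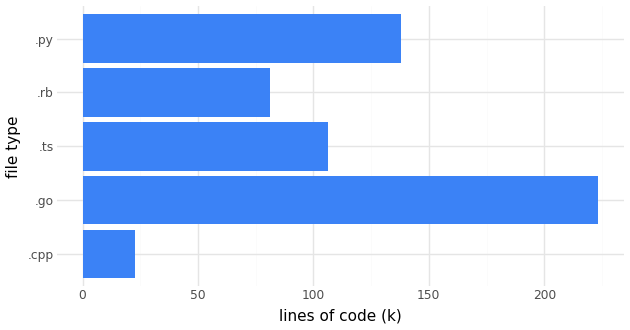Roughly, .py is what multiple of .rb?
.py ≈ 140, .rb ≈ 80; 140/80 ≈ 1.75.

≈ 1.75×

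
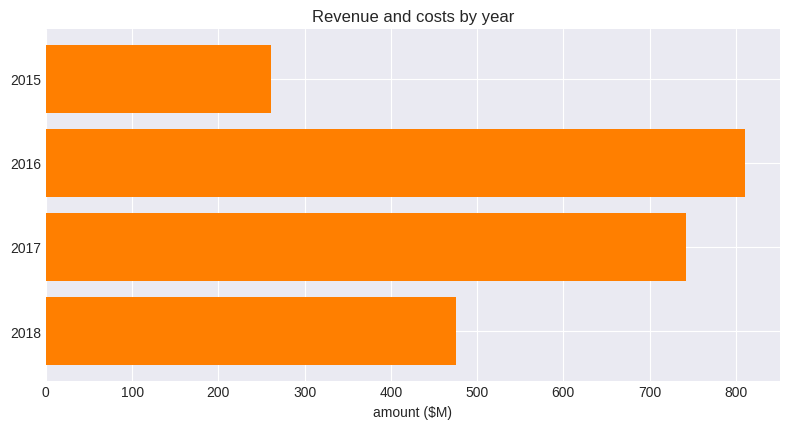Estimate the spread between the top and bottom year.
≈ 500

Max 2016 ≈ 800, min 2015 ≈ 300; range ≈ 500.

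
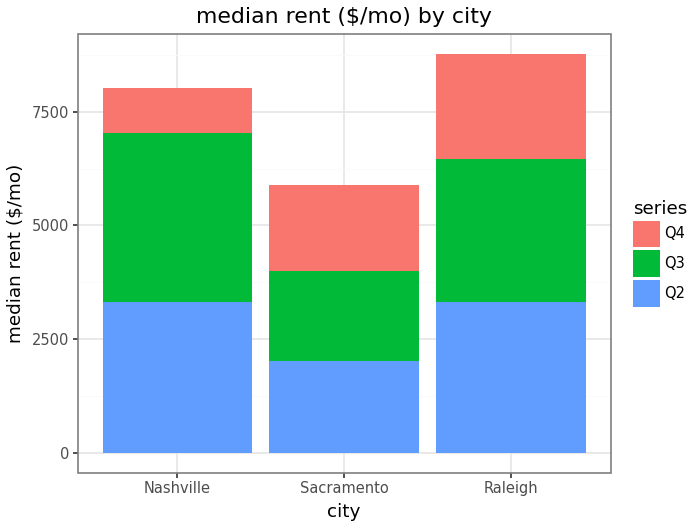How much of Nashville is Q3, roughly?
≈ 4000

Q3 top ≈ 7000, bottom ≈ 3000; segment ≈ 4000.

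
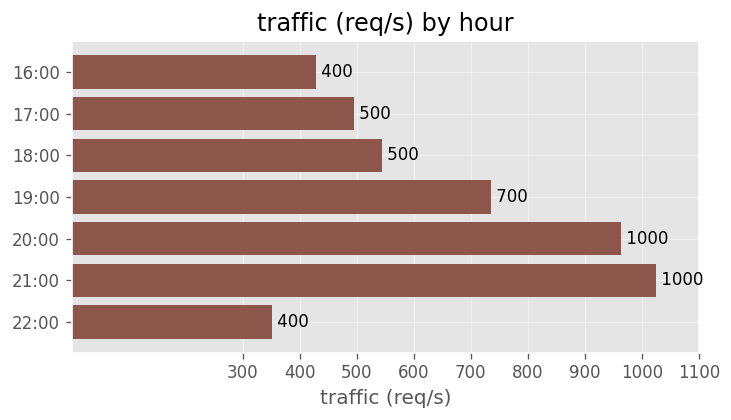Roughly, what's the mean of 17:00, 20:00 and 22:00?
(500 + 1000 + 400) / 3 ≈ 633.

≈ 633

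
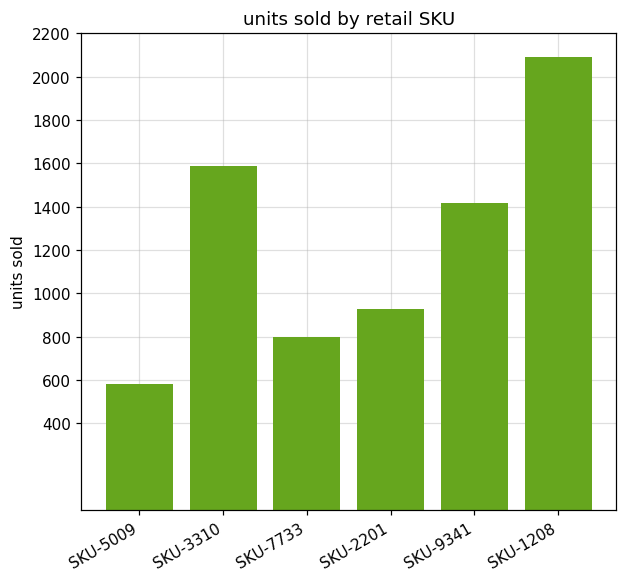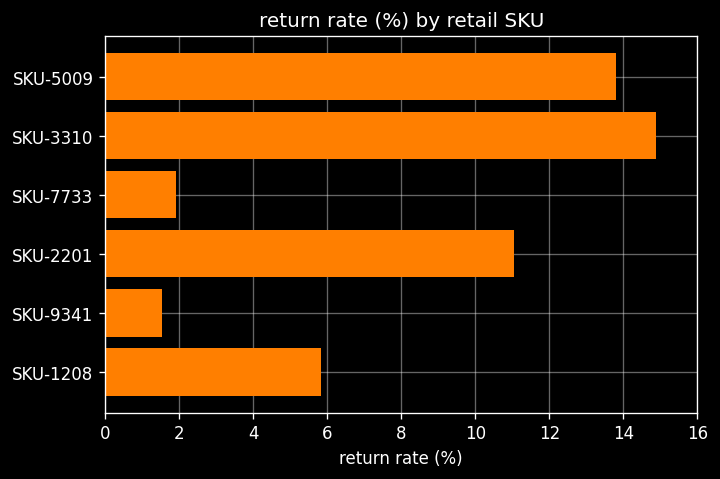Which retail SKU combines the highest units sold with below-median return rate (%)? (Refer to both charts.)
SKU-1208

Chart 2 median return rate (%) ≈ 8; below-median retail SKUs: SKU-7733, SKU-9341, SKU-1208. Among those, SKU-1208 has the highest units sold (≈ 2000).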